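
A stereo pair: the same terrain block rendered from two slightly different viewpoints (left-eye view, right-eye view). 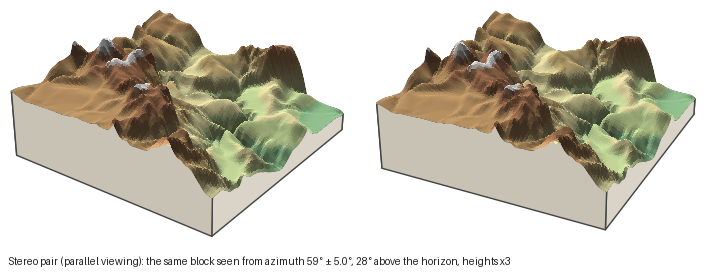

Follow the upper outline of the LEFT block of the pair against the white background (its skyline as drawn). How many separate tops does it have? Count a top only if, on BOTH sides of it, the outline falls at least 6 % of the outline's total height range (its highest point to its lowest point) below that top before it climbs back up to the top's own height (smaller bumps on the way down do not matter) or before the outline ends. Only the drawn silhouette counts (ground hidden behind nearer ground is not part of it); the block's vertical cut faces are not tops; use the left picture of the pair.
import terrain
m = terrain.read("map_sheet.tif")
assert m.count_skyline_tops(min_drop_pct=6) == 3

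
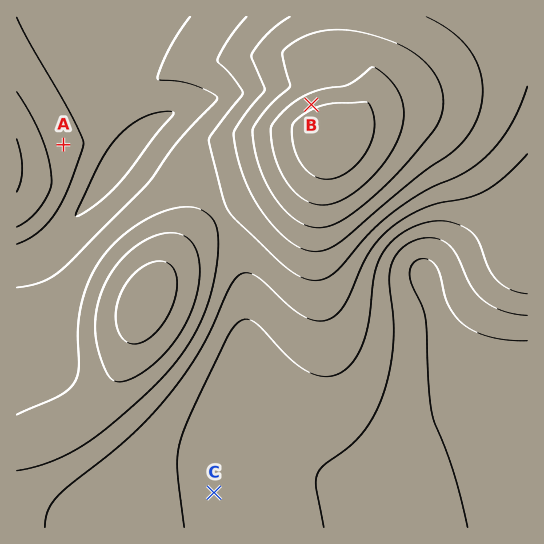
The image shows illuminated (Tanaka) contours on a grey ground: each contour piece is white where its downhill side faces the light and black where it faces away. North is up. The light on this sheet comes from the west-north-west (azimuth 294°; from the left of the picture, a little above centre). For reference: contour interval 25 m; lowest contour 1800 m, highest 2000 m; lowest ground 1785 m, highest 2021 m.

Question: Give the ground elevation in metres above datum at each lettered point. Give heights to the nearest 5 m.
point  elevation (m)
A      1885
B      1995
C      1845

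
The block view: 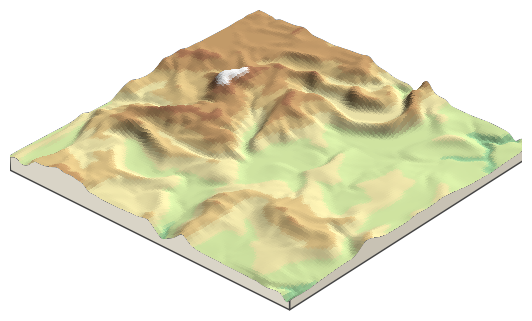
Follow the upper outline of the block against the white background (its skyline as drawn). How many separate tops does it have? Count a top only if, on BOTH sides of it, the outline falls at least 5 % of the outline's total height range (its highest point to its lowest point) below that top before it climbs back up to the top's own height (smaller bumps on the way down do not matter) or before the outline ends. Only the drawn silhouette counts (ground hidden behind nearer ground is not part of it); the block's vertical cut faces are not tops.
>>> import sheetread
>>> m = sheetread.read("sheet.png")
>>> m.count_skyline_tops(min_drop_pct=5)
2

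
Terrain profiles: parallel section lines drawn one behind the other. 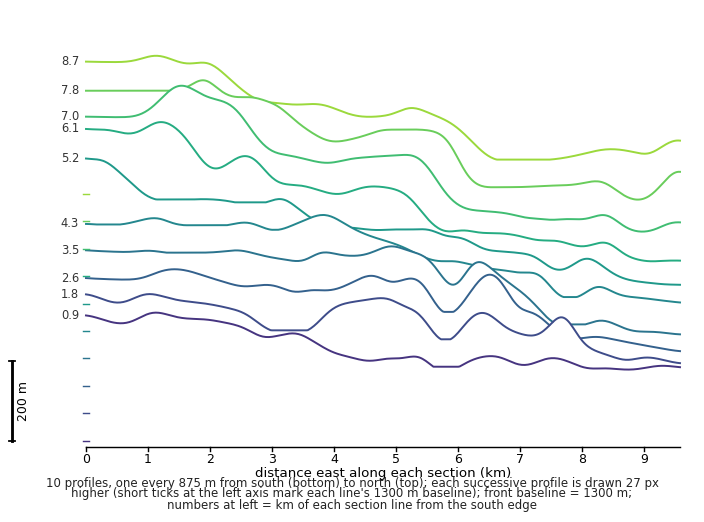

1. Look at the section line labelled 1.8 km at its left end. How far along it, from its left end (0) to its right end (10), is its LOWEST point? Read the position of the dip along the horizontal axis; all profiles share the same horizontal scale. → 10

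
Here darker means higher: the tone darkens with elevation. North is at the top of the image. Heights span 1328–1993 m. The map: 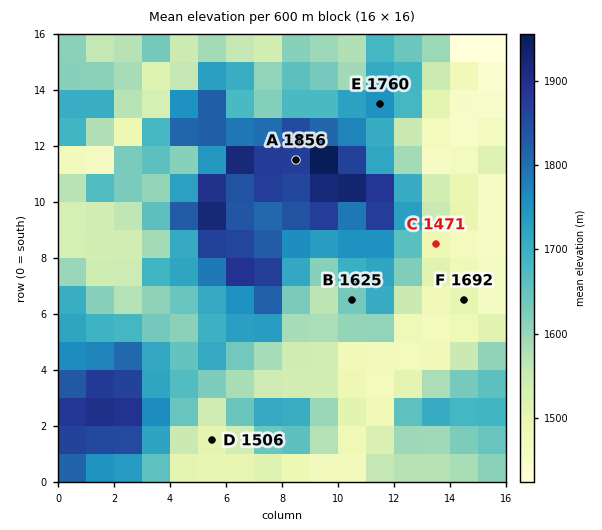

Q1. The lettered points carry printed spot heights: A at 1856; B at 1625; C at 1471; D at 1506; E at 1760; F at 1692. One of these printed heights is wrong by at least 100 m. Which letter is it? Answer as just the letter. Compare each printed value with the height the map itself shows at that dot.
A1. F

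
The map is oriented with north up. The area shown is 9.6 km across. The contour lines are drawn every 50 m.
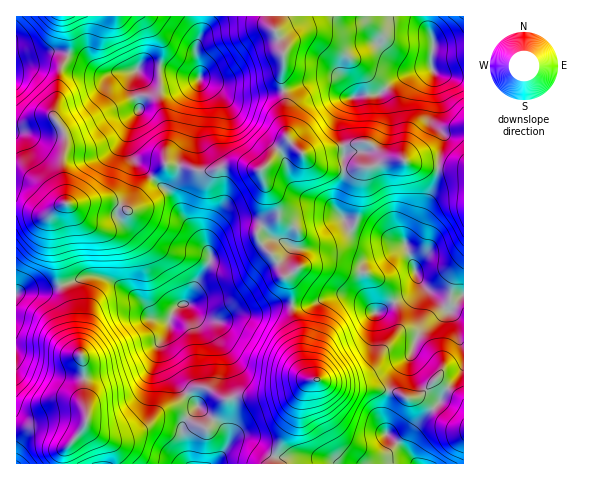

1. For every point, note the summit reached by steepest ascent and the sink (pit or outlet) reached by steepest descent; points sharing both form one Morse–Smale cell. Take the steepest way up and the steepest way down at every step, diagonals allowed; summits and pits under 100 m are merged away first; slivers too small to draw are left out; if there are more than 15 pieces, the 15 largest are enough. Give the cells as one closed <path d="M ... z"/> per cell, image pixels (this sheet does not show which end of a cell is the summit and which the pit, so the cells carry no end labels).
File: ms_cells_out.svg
<path d="M425 16l-153 0 1 11 10 22-1 36 4 13-2 24 5 19 13 13 11 0 54-12 18 15 18 3 9 4 26 4 5-34-11-12 3-16 0-31-4-8 0-13 3-11z"/><path d="M271 16l-71 0 0 20-4 12 4 30-11-1-23-9-23-1-7 3-3 10 0 8 7 22-6 7-5 12-1 17 6 14 18 17 14-13 24 4 9 3 11 0 17-6 17 0 16 5 28-30-4-18 2-24-4-13 1-36-10-22z"/><path d="M288 140l-27 31 3 11 13 21 1 11-19 15-1 8 4 8 14 14 8 17 4 2 4 13 1 14 14 0 28-10 11 0 16 6 9 8-9-23 0-19 13-8 31-13 0-4 16-25 12-29 4-20-26-4-9-4-11 0-25 8-21 2-20-1-14-6z"/><path d="M406 247l-31 12-13 8 0 19 10 24-10-9-16-6-11 0-28 10-15 1 0 9 9 25 1 22 4 13 5 4 38 9 42 2 21 9 11-5 14-15 10 9 13-14 4-9 0-70-3 1-13 15-28-30z"/><path d="M69 54l-10 20-1 21-5 17 1 5-11-1-27 9 0 84 31 5 16-10 47-2 17 9 15-23 11-10-19-18-6-14 1-17 5-12 6-7-7-22 0-8 3-9-34 2-18-13z"/><path d="M153 178l-11 10-15 23-17-9-22 0-27 3-10 11 2 28 8 42 26-10 16 1 15 7 19 13 9 9 6 11 17 2 10-14 10-4 8-18 12-18 2-8-13-22-16-20-11-20z"/><path d="M167 164l-14 14 18 17 11 20 16 20 13 22-2 8-12 18-8 18-4 3 8 4 9 9 11 3 9 0 17-6 14 0 24-9 15 0 0-14-4-13-4-2-8-17-14-14-4-8 1-8 19-15-1-11-13-21-3-11-17-6-17 0-17 6-11 0-9-3z"/><path d="M98 276l-11 0-27 10 10 21 2 23 12 33 0 37 3 13-1 12 16 11 17 1 27-10 14-15 16-9 10-10-16-19-8-24 0-9 6-9 1-12-17-3-6-11-9-9-19-13z"/><path d="M187 304l-6 0-7 7-5 9-1 12-6 9 0 9 6 19 7 12 12 13 7-6 9-1 20 12 13-3 28 0 21-3 24-13 6-1-4 0-5-4-3-8-2-27-9-25 0-10-15 0-24 9-14 0-17 6-9 0-11-3z"/><path d="M437 379l-14 15-11 5-21-9-42-2-28-8-12 1-7 11-8 27-18 32-3 12 144 1-8-11-1-13 8-14 22-22 10-15z"/><path d="M61 287l-23 4-16 0-6 3 0 133 34 0 9 2 15 9 7-7 6-12-3-19 0-37-11-28-3-28z"/><path d="M308 381l-16 9-28 6-28 0-13 3-20-12-6 0-7 3-2 5 10 11-16 21 7 36 83 1 4-13 18-32 6-21z"/><path d="M199 16l-133 0 4 19-2 19 16 6 18 13 53-6 45 11-1-12-3-11 0-7 4-12z"/><path d="M439 168l-5 20-12 29-16 25 0 4 16 39 27 26 15-17 0-123z"/><path d="M187 394l-11 9-16 9-14 15-8 4-19 6-13 0-12-4 19 14 4 17 71 0-6-37 16-21z"/>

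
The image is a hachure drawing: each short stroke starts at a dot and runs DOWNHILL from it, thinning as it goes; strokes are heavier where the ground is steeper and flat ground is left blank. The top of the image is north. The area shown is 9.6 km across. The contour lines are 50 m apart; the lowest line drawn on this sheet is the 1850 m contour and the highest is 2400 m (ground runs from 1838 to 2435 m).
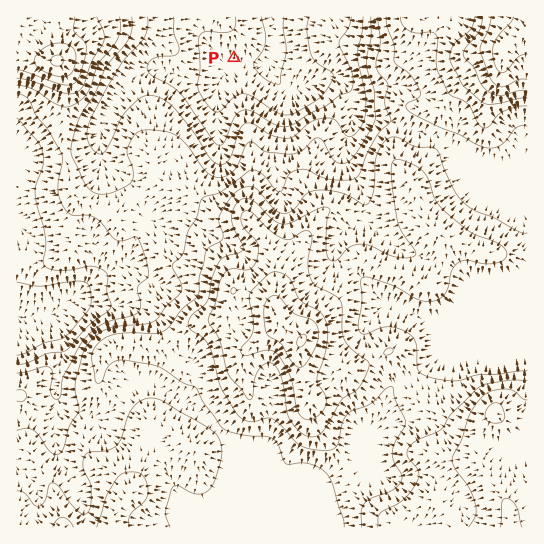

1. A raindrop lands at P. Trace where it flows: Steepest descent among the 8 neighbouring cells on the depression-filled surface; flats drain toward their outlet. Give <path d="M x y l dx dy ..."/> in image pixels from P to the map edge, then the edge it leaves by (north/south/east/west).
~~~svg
<path d="M234 58l0 3 3 0 4 2 26 0 0-2 3-4 1-7 3-5 0-6 1-1 0-4-1-1 0-16"/>
exit: north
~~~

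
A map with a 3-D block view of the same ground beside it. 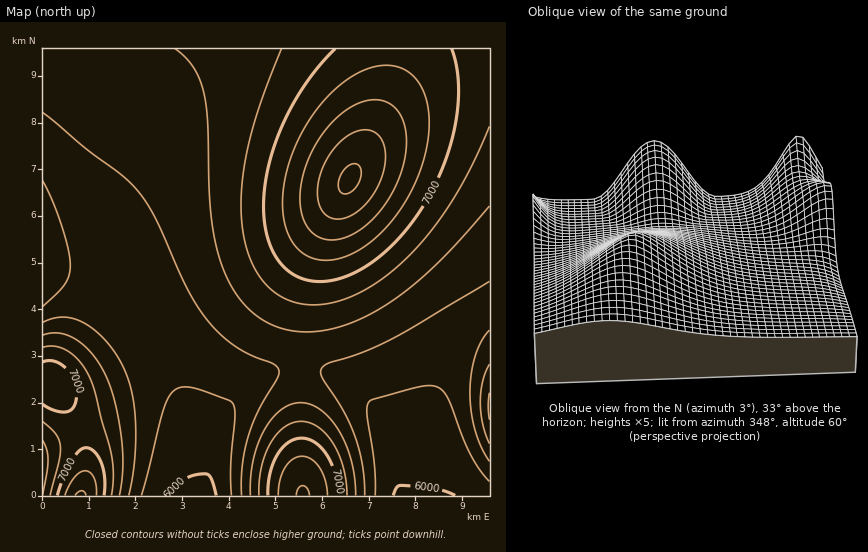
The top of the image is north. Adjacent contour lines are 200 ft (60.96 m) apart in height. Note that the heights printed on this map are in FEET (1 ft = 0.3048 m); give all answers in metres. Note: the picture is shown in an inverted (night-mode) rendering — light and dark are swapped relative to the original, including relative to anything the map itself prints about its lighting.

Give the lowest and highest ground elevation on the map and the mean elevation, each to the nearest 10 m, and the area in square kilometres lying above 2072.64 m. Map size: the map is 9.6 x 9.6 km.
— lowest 1820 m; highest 2390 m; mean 2020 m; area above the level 28.9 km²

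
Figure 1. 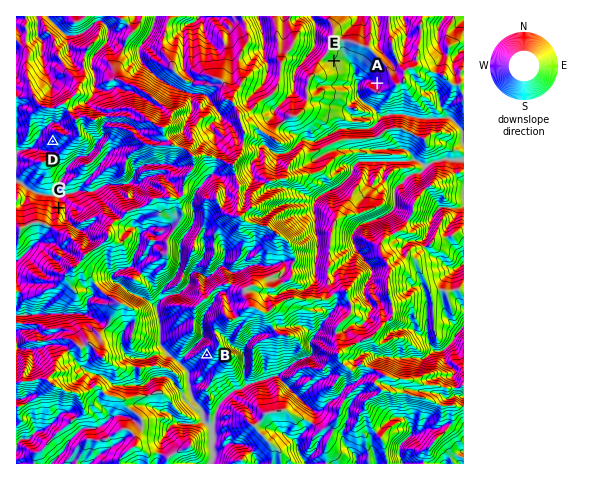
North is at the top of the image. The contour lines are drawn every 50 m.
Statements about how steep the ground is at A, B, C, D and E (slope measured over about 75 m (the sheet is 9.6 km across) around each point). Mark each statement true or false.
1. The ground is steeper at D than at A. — true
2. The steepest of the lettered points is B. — true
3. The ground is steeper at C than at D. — false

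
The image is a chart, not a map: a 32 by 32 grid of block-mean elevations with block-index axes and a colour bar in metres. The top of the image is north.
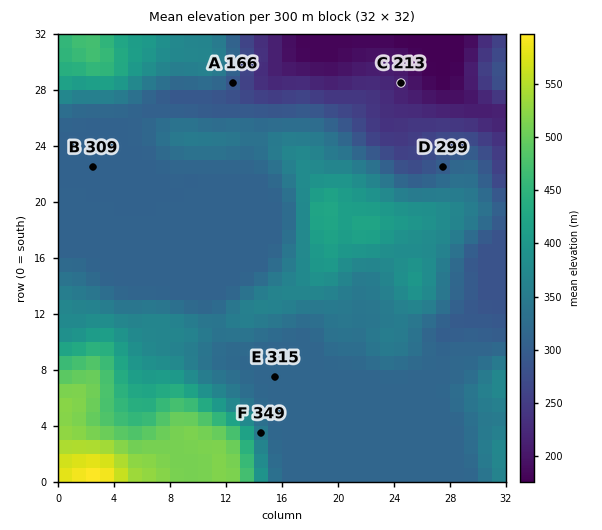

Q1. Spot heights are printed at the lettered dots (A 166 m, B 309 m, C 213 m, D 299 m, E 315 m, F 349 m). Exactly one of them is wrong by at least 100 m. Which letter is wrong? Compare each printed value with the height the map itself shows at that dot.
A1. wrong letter A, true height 291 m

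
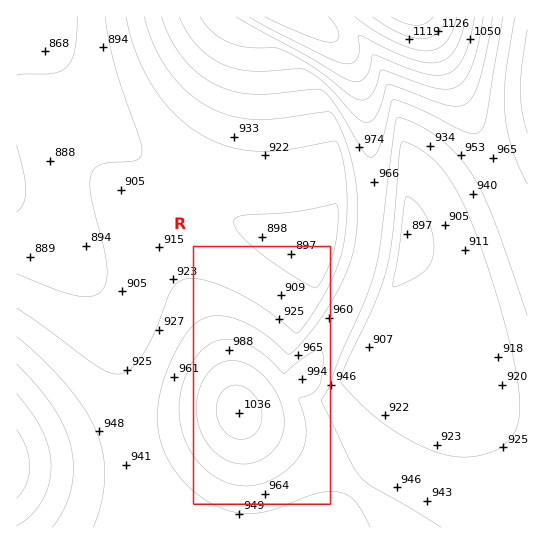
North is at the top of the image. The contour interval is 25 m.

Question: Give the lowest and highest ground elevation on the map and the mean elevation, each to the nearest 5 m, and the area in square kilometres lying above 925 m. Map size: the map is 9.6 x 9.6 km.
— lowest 855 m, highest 1165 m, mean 945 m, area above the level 53.7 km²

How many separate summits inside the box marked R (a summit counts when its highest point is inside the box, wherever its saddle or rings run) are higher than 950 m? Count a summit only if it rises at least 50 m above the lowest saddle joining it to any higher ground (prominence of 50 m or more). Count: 1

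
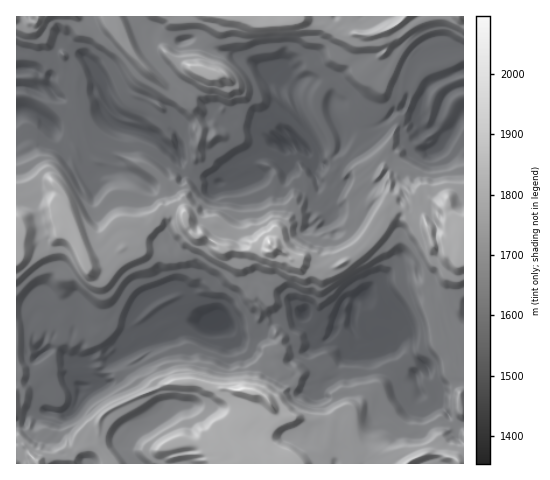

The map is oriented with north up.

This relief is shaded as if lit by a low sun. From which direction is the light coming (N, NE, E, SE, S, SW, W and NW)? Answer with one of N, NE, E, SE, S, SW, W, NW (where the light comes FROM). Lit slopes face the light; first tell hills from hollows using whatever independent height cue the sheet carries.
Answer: NW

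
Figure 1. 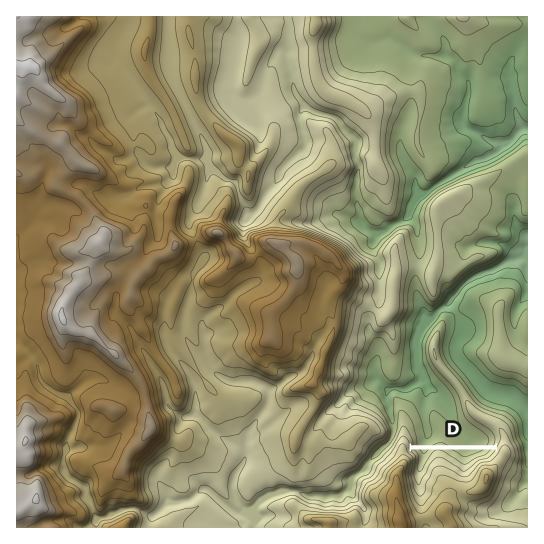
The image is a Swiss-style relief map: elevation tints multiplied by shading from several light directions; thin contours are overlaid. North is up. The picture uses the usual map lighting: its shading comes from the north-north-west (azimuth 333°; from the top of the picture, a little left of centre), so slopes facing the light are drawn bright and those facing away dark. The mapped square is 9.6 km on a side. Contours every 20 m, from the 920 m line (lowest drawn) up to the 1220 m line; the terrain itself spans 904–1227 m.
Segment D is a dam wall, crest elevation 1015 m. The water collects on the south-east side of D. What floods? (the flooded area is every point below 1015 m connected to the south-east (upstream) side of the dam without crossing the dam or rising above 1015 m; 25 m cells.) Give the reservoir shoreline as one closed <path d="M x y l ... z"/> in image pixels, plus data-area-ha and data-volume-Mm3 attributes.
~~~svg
<path d="M494 449l-81 0-1 2 4 4-1 22 3 4 7-8 4-11 9-7 8 2 16 12 4 0 11-9 10-3 7-8z" data-area-ha="38" data-volume-Mm3="7.36"/>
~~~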